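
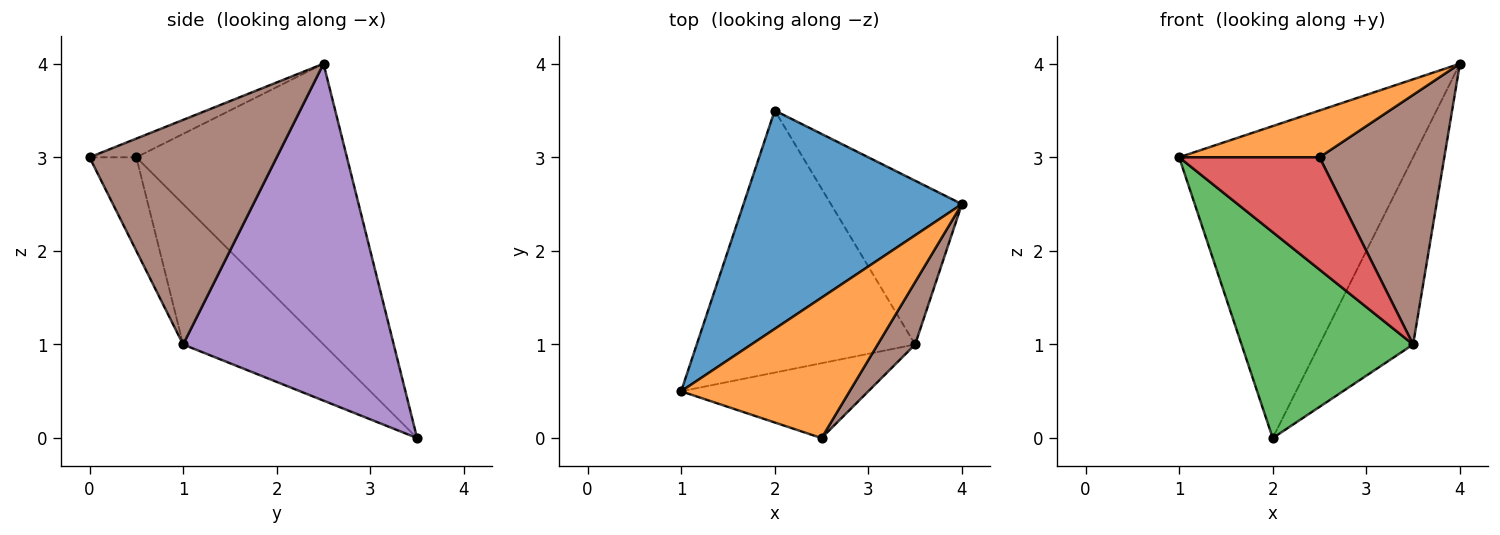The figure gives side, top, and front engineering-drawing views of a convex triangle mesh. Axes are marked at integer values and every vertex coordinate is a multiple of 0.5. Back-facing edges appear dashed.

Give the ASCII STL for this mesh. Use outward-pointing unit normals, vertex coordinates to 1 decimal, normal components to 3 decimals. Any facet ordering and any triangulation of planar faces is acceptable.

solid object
 facet normal -0.593 0.659 0.462
  outer loop
   vertex 2.0 3.5 0.0
   vertex 1.0 0.5 3.0
   vertex 4.0 2.5 4.0
  endloop
 endfacet
 facet normal -0.105 -0.314 0.943
  outer loop
   vertex 2.5 0.0 3.0
   vertex 4.0 2.5 4.0
   vertex 1.0 0.5 3.0
  endloop
 endfacet
 facet normal -0.451 -0.551 -0.702
  outer loop
   vertex 3.5 1.0 1.0
   vertex 1.0 0.5 3.0
   vertex 2.0 3.5 0.0
  endloop
 endfacet
 facet normal -0.267 -0.802 -0.535
  outer loop
   vertex 3.5 1.0 1.0
   vertex 2.5 0.0 3.0
   vertex 1.0 0.5 3.0
  endloop
 endfacet
 facet normal 0.861 0.383 -0.335
  outer loop
   vertex 3.5 1.0 1.0
   vertex 2.0 3.5 0.0
   vertex 4.0 2.5 4.0
  endloop
 endfacet
 facet normal 0.824 -0.549 0.137
  outer loop
   vertex 3.5 1.0 1.0
   vertex 4.0 2.5 4.0
   vertex 2.5 0.0 3.0
  endloop
 endfacet
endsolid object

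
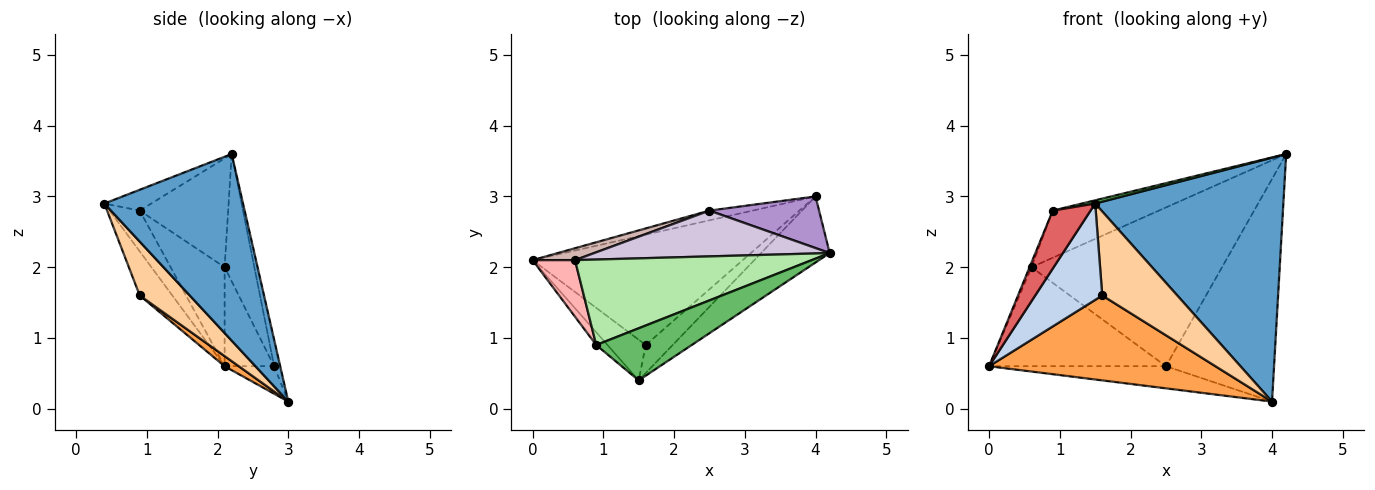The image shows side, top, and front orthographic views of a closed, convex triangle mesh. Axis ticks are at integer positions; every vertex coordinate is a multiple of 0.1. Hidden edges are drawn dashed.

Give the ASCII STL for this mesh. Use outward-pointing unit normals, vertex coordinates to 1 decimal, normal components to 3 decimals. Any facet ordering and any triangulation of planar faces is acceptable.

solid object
 facet normal 0.580 -0.787 -0.213
  outer loop
   vertex 4.0 3.0 0.1
   vertex 4.2 2.2 3.6
   vertex 1.5 0.4 2.9
  endloop
 endfacet
 facet normal -0.409 -0.841 -0.355
  outer loop
   vertex 1.6 0.9 1.6
   vertex 1.5 0.4 2.9
   vertex 0.0 2.1 0.6
  endloop
 endfacet
 facet normal 0.038 -0.609 -0.792
  outer loop
   vertex 1.6 0.9 1.6
   vertex 0.0 2.1 0.6
   vertex 4.0 3.0 0.1
  endloop
 endfacet
 facet normal 0.535 -0.802 -0.267
  outer loop
   vertex 1.6 0.9 1.6
   vertex 4.0 3.0 0.1
   vertex 1.5 0.4 2.9
  endloop
 endfacet
 facet normal -0.213 -0.060 0.975
  outer loop
   vertex 0.9 0.9 2.8
   vertex 1.5 0.4 2.9
   vertex 4.2 2.2 3.6
  endloop
 endfacet
 facet normal -0.373 0.448 0.812
  outer loop
   vertex 0.9 0.9 2.8
   vertex 4.2 2.2 3.6
   vertex 0.6 2.1 2.0
  endloop
 endfacet
 facet normal -0.614 -0.771 -0.169
  outer loop
   vertex 0.9 0.9 2.8
   vertex 0.0 2.1 0.6
   vertex 1.5 0.4 2.9
  endloop
 endfacet
 facet normal -0.919 0.033 0.394
  outer loop
   vertex 0.9 0.9 2.8
   vertex 0.6 2.1 2.0
   vertex 0.0 2.1 0.6
  endloop
 endfacet
 facet normal -0.055 0.973 0.225
  outer loop
   vertex 2.5 2.8 0.6
   vertex 4.2 2.2 3.6
   vertex 4.0 3.0 0.1
  endloop
 endfacet
 facet normal -0.148 0.950 0.274
  outer loop
   vertex 2.5 2.8 0.6
   vertex 0.6 2.1 2.0
   vertex 4.2 2.2 3.6
  endloop
 endfacet
 facet normal -0.248 0.887 -0.390
  outer loop
   vertex 2.5 2.8 0.6
   vertex 4.0 3.0 0.1
   vertex 0.0 2.1 0.6
  endloop
 endfacet
 facet normal -0.268 0.957 0.115
  outer loop
   vertex 2.5 2.8 0.6
   vertex 0.0 2.1 0.6
   vertex 0.6 2.1 2.0
  endloop
 endfacet
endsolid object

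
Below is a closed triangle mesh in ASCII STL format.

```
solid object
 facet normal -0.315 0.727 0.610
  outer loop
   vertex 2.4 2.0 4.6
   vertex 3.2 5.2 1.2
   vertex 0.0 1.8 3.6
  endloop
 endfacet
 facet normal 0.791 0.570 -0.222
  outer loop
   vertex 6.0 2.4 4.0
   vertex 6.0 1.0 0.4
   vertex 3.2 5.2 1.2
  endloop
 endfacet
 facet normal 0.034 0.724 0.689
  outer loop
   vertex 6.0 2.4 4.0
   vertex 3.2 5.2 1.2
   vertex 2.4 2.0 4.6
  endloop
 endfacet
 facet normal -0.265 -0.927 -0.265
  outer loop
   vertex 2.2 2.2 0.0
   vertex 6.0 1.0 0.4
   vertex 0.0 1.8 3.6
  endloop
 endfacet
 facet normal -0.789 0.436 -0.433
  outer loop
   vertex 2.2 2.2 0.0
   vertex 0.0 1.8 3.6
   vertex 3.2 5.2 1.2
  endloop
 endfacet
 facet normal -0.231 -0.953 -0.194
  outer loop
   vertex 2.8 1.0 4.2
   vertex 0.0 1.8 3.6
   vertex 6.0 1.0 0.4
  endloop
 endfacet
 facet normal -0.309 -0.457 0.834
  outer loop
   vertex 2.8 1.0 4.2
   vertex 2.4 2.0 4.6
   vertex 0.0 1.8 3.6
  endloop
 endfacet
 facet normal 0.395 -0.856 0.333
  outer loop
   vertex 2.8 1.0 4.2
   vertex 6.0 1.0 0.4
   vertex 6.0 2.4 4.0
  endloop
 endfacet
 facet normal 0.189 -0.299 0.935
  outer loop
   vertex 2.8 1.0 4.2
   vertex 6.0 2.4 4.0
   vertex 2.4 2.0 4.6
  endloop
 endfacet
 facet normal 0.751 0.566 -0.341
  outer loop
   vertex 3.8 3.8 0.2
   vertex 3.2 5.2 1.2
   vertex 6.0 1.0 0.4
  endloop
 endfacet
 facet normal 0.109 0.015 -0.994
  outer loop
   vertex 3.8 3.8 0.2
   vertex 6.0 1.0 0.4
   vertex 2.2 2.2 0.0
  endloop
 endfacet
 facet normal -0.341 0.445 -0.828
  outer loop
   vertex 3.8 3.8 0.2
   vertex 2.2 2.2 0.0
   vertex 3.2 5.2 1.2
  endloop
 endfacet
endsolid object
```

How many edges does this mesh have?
18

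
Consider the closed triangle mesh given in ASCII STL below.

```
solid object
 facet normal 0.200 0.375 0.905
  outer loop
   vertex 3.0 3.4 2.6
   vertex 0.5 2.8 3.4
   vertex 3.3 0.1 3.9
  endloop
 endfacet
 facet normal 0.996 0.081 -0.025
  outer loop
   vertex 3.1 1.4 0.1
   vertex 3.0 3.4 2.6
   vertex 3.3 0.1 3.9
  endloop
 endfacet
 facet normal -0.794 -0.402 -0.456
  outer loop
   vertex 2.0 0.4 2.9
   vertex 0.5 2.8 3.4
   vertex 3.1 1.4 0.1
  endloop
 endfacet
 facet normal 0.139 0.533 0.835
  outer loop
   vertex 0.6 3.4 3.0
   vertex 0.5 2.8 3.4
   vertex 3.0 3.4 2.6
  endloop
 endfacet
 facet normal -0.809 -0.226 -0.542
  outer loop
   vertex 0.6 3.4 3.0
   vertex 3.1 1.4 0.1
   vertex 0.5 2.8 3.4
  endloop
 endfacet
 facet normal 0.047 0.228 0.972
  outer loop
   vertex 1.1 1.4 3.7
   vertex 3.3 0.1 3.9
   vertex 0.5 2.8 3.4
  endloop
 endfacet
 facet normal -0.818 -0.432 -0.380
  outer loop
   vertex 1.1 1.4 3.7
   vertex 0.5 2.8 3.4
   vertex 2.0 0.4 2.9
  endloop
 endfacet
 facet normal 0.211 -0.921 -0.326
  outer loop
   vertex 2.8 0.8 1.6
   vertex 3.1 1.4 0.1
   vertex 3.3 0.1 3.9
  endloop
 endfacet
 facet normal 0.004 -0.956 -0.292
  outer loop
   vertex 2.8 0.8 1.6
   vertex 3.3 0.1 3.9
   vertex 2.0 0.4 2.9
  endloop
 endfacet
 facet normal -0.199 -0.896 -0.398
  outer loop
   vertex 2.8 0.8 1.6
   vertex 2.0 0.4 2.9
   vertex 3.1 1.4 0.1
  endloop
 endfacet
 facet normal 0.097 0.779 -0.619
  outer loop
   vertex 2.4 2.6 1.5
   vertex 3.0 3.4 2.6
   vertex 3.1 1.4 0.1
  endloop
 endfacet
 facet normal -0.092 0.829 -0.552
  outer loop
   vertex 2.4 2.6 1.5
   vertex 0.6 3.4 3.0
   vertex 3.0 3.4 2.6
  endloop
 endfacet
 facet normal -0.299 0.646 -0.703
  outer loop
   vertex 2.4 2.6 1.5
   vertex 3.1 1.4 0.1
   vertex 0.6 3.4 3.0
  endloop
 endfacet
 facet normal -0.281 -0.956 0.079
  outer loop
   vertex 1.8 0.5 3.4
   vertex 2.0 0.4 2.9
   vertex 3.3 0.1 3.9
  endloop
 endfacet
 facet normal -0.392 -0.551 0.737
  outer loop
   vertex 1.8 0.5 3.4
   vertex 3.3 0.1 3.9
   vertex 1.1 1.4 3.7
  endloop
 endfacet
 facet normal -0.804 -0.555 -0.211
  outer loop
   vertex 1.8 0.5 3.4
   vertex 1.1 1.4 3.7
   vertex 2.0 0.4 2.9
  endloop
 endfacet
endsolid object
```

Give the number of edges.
24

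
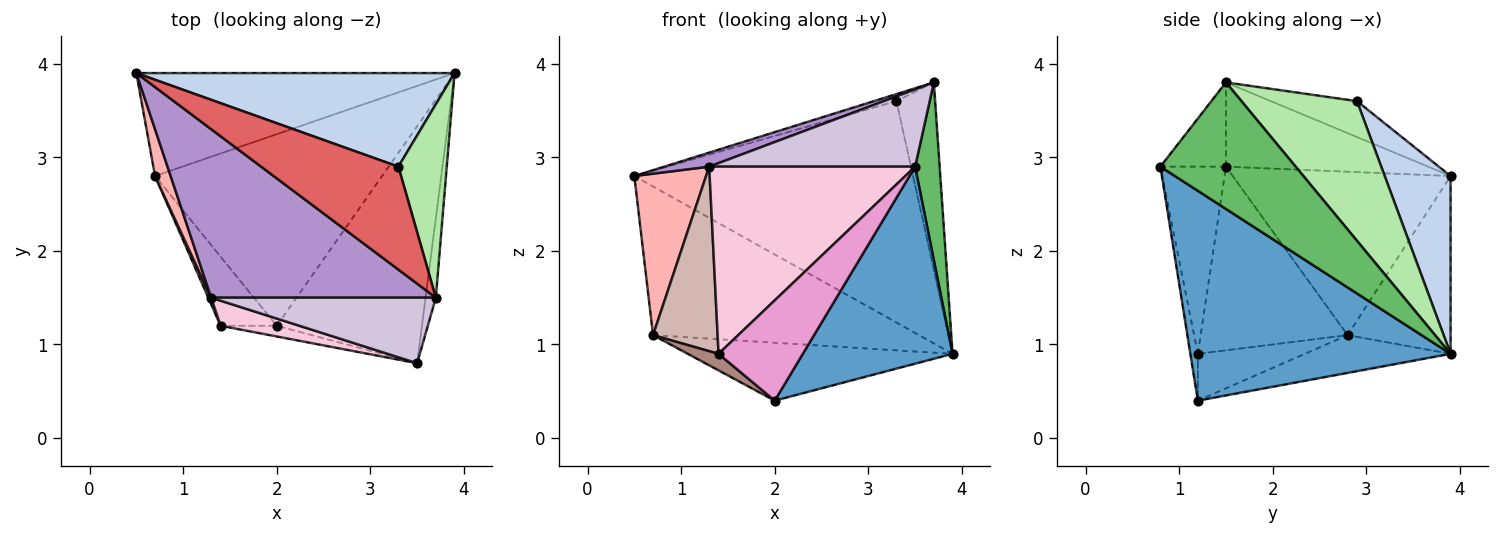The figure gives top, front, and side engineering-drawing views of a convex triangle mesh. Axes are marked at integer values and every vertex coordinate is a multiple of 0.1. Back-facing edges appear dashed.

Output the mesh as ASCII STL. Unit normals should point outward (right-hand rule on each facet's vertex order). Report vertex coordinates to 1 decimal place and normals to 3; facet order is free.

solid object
 facet normal 0.743 -0.428 -0.514
  outer loop
   vertex 2.0 1.2 0.4
   vertex 3.9 3.9 0.9
   vertex 3.5 0.8 2.9
  endloop
 endfacet
 facet normal 0.213 0.900 0.381
  outer loop
   vertex 3.3 2.9 3.6
   vertex 3.9 3.9 0.9
   vertex 0.5 3.9 2.8
  endloop
 endfacet
 facet normal -0.303 0.783 -0.543
  outer loop
   vertex 0.7 2.8 1.1
   vertex 0.5 3.9 2.8
   vertex 3.9 3.9 0.9
  endloop
 endfacet
 facet normal -0.157 0.286 -0.945
  outer loop
   vertex 0.7 2.8 1.1
   vertex 3.9 3.9 0.9
   vertex 2.0 1.2 0.4
  endloop
 endfacet
 facet normal 0.981 -0.178 -0.080
  outer loop
   vertex 3.7 1.5 3.8
   vertex 3.5 0.8 2.9
   vertex 3.9 3.9 0.9
  endloop
 endfacet
 facet normal 0.901 0.302 0.312
  outer loop
   vertex 3.7 1.5 3.8
   vertex 3.9 3.9 0.9
   vertex 3.3 2.9 3.6
  endloop
 endfacet
 facet normal -0.252 0.066 0.965
  outer loop
   vertex 3.7 1.5 3.8
   vertex 3.3 2.9 3.6
   vertex 0.5 3.9 2.8
  endloop
 endfacet
 facet normal -0.946 -0.312 0.090
  outer loop
   vertex 1.3 1.5 2.9
   vertex 0.5 3.9 2.8
   vertex 0.7 2.8 1.1
  endloop
 endfacet
 facet normal -0.350 -0.078 0.933
  outer loop
   vertex 1.3 1.5 2.9
   vertex 3.7 1.5 3.8
   vertex 0.5 3.9 2.8
  endloop
 endfacet
 facet normal -0.236 -0.741 0.629
  outer loop
   vertex 1.3 1.5 2.9
   vertex 3.5 0.8 2.9
   vertex 3.7 1.5 3.8
  endloop
 endfacet
 facet normal -0.630 -0.181 -0.756
  outer loop
   vertex 1.4 1.2 0.9
   vertex 0.7 2.8 1.1
   vertex 2.0 1.2 0.4
  endloop
 endfacet
 facet normal -0.915 -0.402 0.015
  outer loop
   vertex 1.4 1.2 0.9
   vertex 1.3 1.5 2.9
   vertex 0.7 2.8 1.1
  endloop
 endfacet
 facet normal -0.088 -0.990 -0.106
  outer loop
   vertex 1.4 1.2 0.9
   vertex 2.0 1.2 0.4
   vertex 3.5 0.8 2.9
  endloop
 endfacet
 facet normal -0.301 -0.945 0.127
  outer loop
   vertex 1.4 1.2 0.9
   vertex 3.5 0.8 2.9
   vertex 1.3 1.5 2.9
  endloop
 endfacet
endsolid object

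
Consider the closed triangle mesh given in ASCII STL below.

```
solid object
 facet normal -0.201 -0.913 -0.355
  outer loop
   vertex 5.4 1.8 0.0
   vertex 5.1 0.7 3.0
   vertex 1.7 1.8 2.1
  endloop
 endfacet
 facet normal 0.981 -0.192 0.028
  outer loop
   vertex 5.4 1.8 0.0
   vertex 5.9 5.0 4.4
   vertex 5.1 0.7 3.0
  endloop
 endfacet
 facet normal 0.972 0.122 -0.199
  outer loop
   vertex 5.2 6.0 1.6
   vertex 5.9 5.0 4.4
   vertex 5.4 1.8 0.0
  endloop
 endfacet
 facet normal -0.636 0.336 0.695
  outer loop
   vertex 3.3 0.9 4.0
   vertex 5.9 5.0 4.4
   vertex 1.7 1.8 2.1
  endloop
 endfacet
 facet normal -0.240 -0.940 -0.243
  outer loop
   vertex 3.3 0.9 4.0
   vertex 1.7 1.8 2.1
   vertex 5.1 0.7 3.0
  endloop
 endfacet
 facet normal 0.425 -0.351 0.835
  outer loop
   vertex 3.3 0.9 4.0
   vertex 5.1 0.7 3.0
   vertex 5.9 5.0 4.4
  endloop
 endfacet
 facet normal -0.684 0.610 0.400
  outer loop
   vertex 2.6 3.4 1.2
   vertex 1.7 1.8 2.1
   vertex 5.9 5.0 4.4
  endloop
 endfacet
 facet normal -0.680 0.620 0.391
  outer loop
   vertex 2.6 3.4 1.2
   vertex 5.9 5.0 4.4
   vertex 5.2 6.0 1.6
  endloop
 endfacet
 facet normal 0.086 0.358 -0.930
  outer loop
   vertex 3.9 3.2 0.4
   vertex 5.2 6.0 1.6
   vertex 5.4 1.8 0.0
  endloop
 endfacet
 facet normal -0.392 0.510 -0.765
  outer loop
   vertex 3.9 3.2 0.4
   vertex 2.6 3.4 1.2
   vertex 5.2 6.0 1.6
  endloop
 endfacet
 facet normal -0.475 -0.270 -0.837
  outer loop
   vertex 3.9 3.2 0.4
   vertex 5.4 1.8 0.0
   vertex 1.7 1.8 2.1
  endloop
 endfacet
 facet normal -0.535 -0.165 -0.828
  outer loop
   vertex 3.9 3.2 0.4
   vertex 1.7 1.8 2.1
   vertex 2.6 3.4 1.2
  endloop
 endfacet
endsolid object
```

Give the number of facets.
12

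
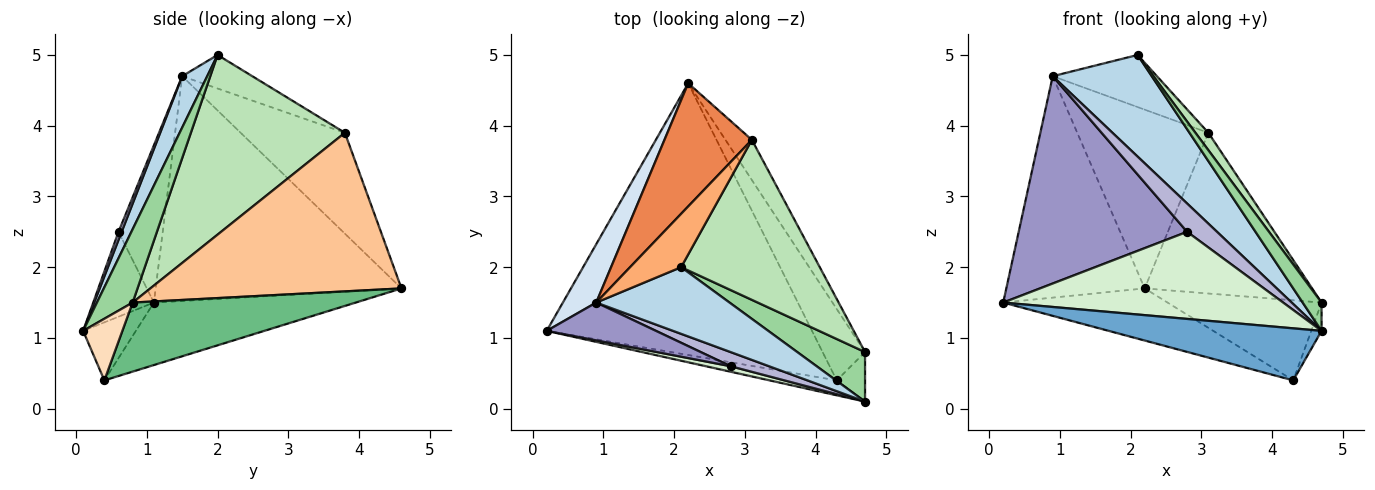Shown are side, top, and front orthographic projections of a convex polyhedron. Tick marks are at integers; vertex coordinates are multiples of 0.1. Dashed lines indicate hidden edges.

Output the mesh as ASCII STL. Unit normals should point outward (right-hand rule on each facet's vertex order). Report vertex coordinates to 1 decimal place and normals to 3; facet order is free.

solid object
 facet normal -0.232 -0.935 -0.268
  outer loop
   vertex 4.3 0.4 0.4
   vertex 4.7 0.1 1.1
   vertex 0.2 1.1 1.5
  endloop
 endfacet
 facet normal -0.225 0.183 -0.957
  outer loop
   vertex 4.3 0.4 0.4
   vertex 0.2 1.1 1.5
   vertex 2.2 4.6 1.7
  endloop
 endfacet
 facet normal 0.207 -0.818 0.536
  outer loop
   vertex 0.9 1.5 4.7
   vertex 4.7 0.1 1.1
   vertex 2.1 2.0 5.0
  endloop
 endfacet
 facet normal -0.864 0.487 0.128
  outer loop
   vertex 0.9 1.5 4.7
   vertex 2.2 4.6 1.7
   vertex 0.2 1.1 1.5
  endloop
 endfacet
 facet normal -0.548 0.689 0.475
  outer loop
   vertex 0.9 1.5 4.7
   vertex 3.1 3.8 3.9
   vertex 2.2 4.6 1.7
  endloop
 endfacet
 facet normal -0.425 0.632 0.648
  outer loop
   vertex 0.9 1.5 4.7
   vertex 2.1 2.0 5.0
   vertex 3.1 3.8 3.9
  endloop
 endfacet
 facet normal 0.824 0.549 -0.137
  outer loop
   vertex 4.7 0.8 1.5
   vertex 2.2 4.6 1.7
   vertex 3.1 3.8 3.9
  endloop
 endfacet
 facet normal 0.884 0.232 -0.406
  outer loop
   vertex 4.7 0.8 1.5
   vertex 4.7 0.1 1.1
   vertex 4.3 0.4 0.4
  endloop
 endfacet
 facet normal 0.734 0.507 -0.451
  outer loop
   vertex 4.7 0.8 1.5
   vertex 4.3 0.4 0.4
   vertex 2.2 4.6 1.7
  endloop
 endfacet
 facet normal 0.685 -0.362 0.633
  outer loop
   vertex 4.7 0.8 1.5
   vertex 2.1 2.0 5.0
   vertex 4.7 0.1 1.1
  endloop
 endfacet
 facet normal 0.790 -0.066 0.610
  outer loop
   vertex 4.7 0.8 1.5
   vertex 3.1 3.8 3.9
   vertex 2.1 2.0 5.0
  endloop
 endfacet
 facet normal -0.211 -0.975 0.062
  outer loop
   vertex 2.8 0.6 2.5
   vertex 0.2 1.1 1.5
   vertex 4.7 0.1 1.1
  endloop
 endfacet
 facet normal -0.250 -0.953 0.174
  outer loop
   vertex 2.8 0.6 2.5
   vertex 0.9 1.5 4.7
   vertex 0.2 1.1 1.5
  endloop
 endfacet
 facet normal 0.094 -0.890 0.445
  outer loop
   vertex 2.8 0.6 2.5
   vertex 4.7 0.1 1.1
   vertex 0.9 1.5 4.7
  endloop
 endfacet
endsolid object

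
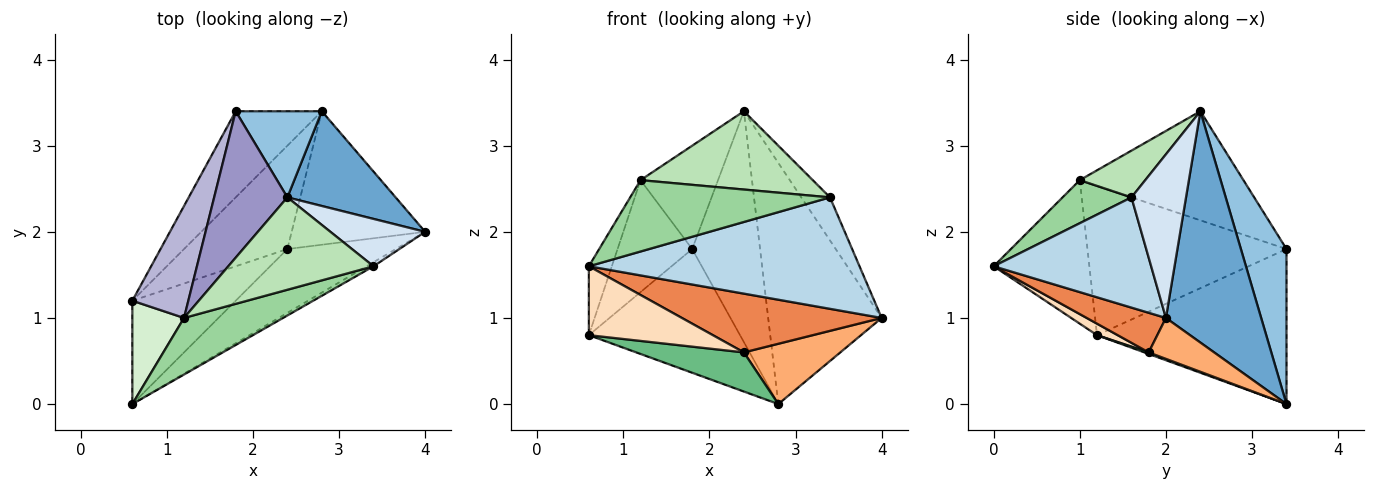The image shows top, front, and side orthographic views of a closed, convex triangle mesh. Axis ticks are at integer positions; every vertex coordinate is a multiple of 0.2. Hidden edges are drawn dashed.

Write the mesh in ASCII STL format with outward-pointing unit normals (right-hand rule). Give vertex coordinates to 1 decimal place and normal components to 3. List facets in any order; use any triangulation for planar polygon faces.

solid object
 facet normal 0.616 0.733 0.288
  outer loop
   vertex 2.8 3.4 0.0
   vertex 2.4 2.4 3.4
   vertex 4.0 2.0 1.0
  endloop
 endfacet
 facet normal 0.533 0.793 0.296
  outer loop
   vertex 2.8 3.4 0.0
   vertex 1.8 3.4 1.8
   vertex 2.4 2.4 3.4
  endloop
 endfacet
 facet normal 0.503 -0.864 -0.031
  outer loop
   vertex 3.4 1.6 2.4
   vertex 0.6 0.0 1.6
   vertex 4.0 2.0 1.0
  endloop
 endfacet
 facet normal 0.788 0.415 0.456
  outer loop
   vertex 3.4 1.6 2.4
   vertex 4.0 2.0 1.0
   vertex 2.4 2.4 3.4
  endloop
 endfacet
 facet normal 0.259 -0.654 -0.711
  outer loop
   vertex 2.4 1.8 0.6
   vertex 4.0 2.0 1.0
   vertex 0.6 0.0 1.6
  endloop
 endfacet
 facet normal 0.269 -0.396 -0.878
  outer loop
   vertex 2.4 1.8 0.6
   vertex 2.8 3.4 0.0
   vertex 4.0 2.0 1.0
  endloop
 endfacet
 facet normal -0.717 0.572 -0.398
  outer loop
   vertex 0.6 1.2 0.8
   vertex 1.8 3.4 1.8
   vertex 2.8 3.4 0.0
  endloop
 endfacet
 facet normal 0.092 -0.552 -0.829
  outer loop
   vertex 0.6 1.2 0.8
   vertex 2.4 1.8 0.6
   vertex 0.6 0.0 1.6
  endloop
 endfacet
 facet normal 0.014 -0.354 -0.935
  outer loop
   vertex 0.6 1.2 0.8
   vertex 2.8 3.4 0.0
   vertex 2.4 1.8 0.6
  endloop
 endfacet
 facet normal 0.261 -0.756 0.600
  outer loop
   vertex 1.2 1.0 2.6
   vertex 0.6 0.0 1.6
   vertex 3.4 1.6 2.4
  endloop
 endfacet
 facet normal 0.239 -0.628 0.741
  outer loop
   vertex 1.2 1.0 2.6
   vertex 3.4 1.6 2.4
   vertex 2.4 2.4 3.4
  endloop
 endfacet
 facet normal -0.918 0.220 0.330
  outer loop
   vertex 1.2 1.0 2.6
   vertex 0.6 1.2 0.8
   vertex 0.6 0.0 1.6
  endloop
 endfacet
 facet normal -0.773 0.366 0.519
  outer loop
   vertex 1.2 1.0 2.6
   vertex 2.4 2.4 3.4
   vertex 1.8 3.4 1.8
  endloop
 endfacet
 facet normal -0.883 0.331 0.331
  outer loop
   vertex 1.2 1.0 2.6
   vertex 1.8 3.4 1.8
   vertex 0.6 1.2 0.8
  endloop
 endfacet
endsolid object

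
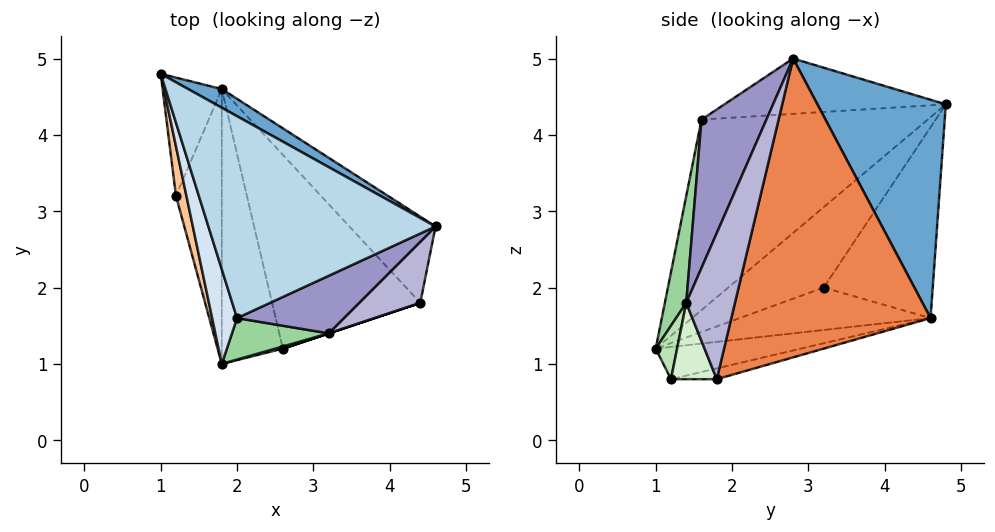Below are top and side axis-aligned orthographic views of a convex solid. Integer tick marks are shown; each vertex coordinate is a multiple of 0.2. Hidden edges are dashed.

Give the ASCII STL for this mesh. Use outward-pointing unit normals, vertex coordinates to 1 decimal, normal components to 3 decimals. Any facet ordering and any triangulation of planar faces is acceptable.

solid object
 facet normal 0.475 0.877 0.073
  outer loop
   vertex 1.8 4.6 1.6
   vertex 1.0 4.8 4.4
   vertex 4.6 2.8 5.0
  endloop
 endfacet
 facet normal -0.465 0.098 -0.880
  outer loop
   vertex 1.8 4.6 1.6
   vertex 2.6 1.2 0.8
   vertex 1.8 1.0 1.2
  endloop
 endfacet
 facet normal -0.235 -0.134 0.963
  outer loop
   vertex 2.0 1.6 4.2
   vertex 4.6 2.8 5.0
   vertex 1.0 4.8 4.4
  endloop
 endfacet
 facet normal -0.945 -0.303 0.124
  outer loop
   vertex 2.0 1.6 4.2
   vertex 1.0 4.8 4.4
   vertex 1.8 1.0 1.2
  endloop
 endfacet
 facet normal 0.689 0.697 -0.199
  outer loop
   vertex 4.4 1.8 0.8
   vertex 1.8 4.6 1.6
   vertex 4.6 2.8 5.0
  endloop
 endfacet
 facet normal -0.071 0.213 -0.975
  outer loop
   vertex 4.4 1.8 0.8
   vertex 2.6 1.2 0.8
   vertex 1.8 4.6 1.6
  endloop
 endfacet
 facet normal -0.945 -0.302 0.123
  outer loop
   vertex 1.2 3.2 2.0
   vertex 1.8 1.0 1.2
   vertex 1.0 4.8 4.4
  endloop
 endfacet
 facet normal -0.908 0.309 -0.282
  outer loop
   vertex 1.2 3.2 2.0
   vertex 1.0 4.8 4.4
   vertex 1.8 4.6 1.6
  endloop
 endfacet
 facet normal -0.677 0.081 -0.731
  outer loop
   vertex 1.2 3.2 2.0
   vertex 1.8 4.6 1.6
   vertex 1.8 1.0 1.2
  endloop
 endfacet
 facet normal 0.198 -0.964 0.179
  outer loop
   vertex 3.2 1.4 1.8
   vertex 2.0 1.6 4.2
   vertex 1.8 1.0 1.2
  endloop
 endfacet
 facet normal 0.260 -0.965 0.037
  outer loop
   vertex 3.2 1.4 1.8
   vertex 1.8 1.0 1.2
   vertex 2.6 1.2 0.8
  endloop
 endfacet
 facet normal 0.316 -0.949 0.000
  outer loop
   vertex 3.2 1.4 1.8
   vertex 2.6 1.2 0.8
   vertex 4.4 1.8 0.8
  endloop
 endfacet
 facet normal 0.342 -0.907 0.247
  outer loop
   vertex 3.2 1.4 1.8
   vertex 4.6 2.8 5.0
   vertex 2.0 1.6 4.2
  endloop
 endfacet
 facet normal 0.447 -0.875 0.187
  outer loop
   vertex 3.2 1.4 1.8
   vertex 4.4 1.8 0.8
   vertex 4.6 2.8 5.0
  endloop
 endfacet
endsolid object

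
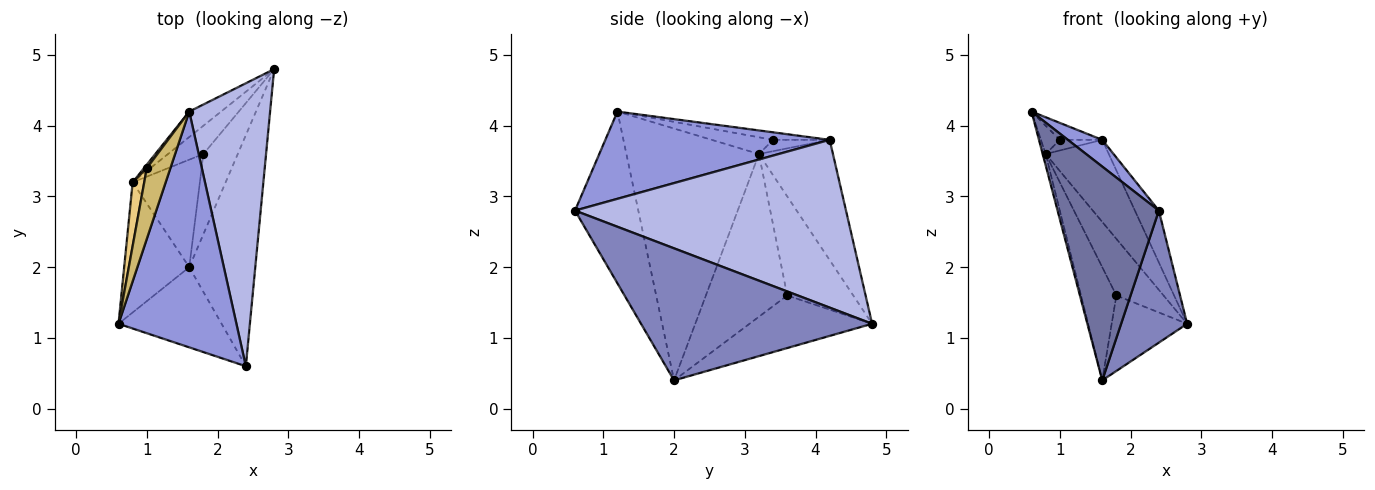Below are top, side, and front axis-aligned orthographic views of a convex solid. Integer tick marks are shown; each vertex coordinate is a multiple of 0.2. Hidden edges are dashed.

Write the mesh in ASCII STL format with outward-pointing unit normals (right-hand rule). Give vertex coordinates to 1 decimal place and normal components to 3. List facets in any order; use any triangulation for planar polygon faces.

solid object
 facet normal -0.505 -0.808 -0.303
  outer loop
   vertex 1.6 2.0 0.4
   vertex 2.4 0.6 2.8
   vertex 0.6 1.2 4.2
  endloop
 endfacet
 facet normal 0.867 -0.248 -0.433
  outer loop
   vertex 1.6 2.0 0.4
   vertex 2.8 4.8 1.2
   vertex 2.4 0.6 2.8
  endloop
 endfacet
 facet normal 0.592 -0.091 0.801
  outer loop
   vertex 1.6 4.2 3.8
   vertex 0.6 1.2 4.2
   vertex 2.4 0.6 2.8
  endloop
 endfacet
 facet normal 0.898 0.079 0.433
  outer loop
   vertex 1.6 4.2 3.8
   vertex 2.4 0.6 2.8
   vertex 2.8 4.8 1.2
  endloop
 endfacet
 facet normal -0.746 0.636 -0.197
  outer loop
   vertex 0.8 3.2 3.6
   vertex 1.6 4.2 3.8
   vertex 2.8 4.8 1.2
  endloop
 endfacet
 facet normal -0.968 0.022 -0.250
  outer loop
   vertex 0.8 3.2 3.6
   vertex 1.6 2.0 0.4
   vertex 0.6 1.2 4.2
  endloop
 endfacet
 facet normal -0.744 0.458 -0.487
  outer loop
   vertex 1.8 3.6 1.6
   vertex 2.8 4.8 1.2
   vertex 1.6 2.0 0.4
  endloop
 endfacet
 facet normal -0.781 0.558 -0.279
  outer loop
   vertex 1.8 3.6 1.6
   vertex 0.8 3.2 3.6
   vertex 2.8 4.8 1.2
  endloop
 endfacet
 facet normal -0.858 0.373 -0.354
  outer loop
   vertex 1.8 3.6 1.6
   vertex 1.6 2.0 0.4
   vertex 0.8 3.2 3.6
  endloop
 endfacet
 facet normal -0.297 0.223 0.928
  outer loop
   vertex 1.0 3.4 3.8
   vertex 0.6 1.2 4.2
   vertex 1.6 4.2 3.8
  endloop
 endfacet
 facet normal -0.797 0.245 0.552
  outer loop
   vertex 1.0 3.4 3.8
   vertex 0.8 3.2 3.6
   vertex 0.6 1.2 4.2
  endloop
 endfacet
 facet normal -0.784 0.588 0.196
  outer loop
   vertex 1.0 3.4 3.8
   vertex 1.6 4.2 3.8
   vertex 0.8 3.2 3.6
  endloop
 endfacet
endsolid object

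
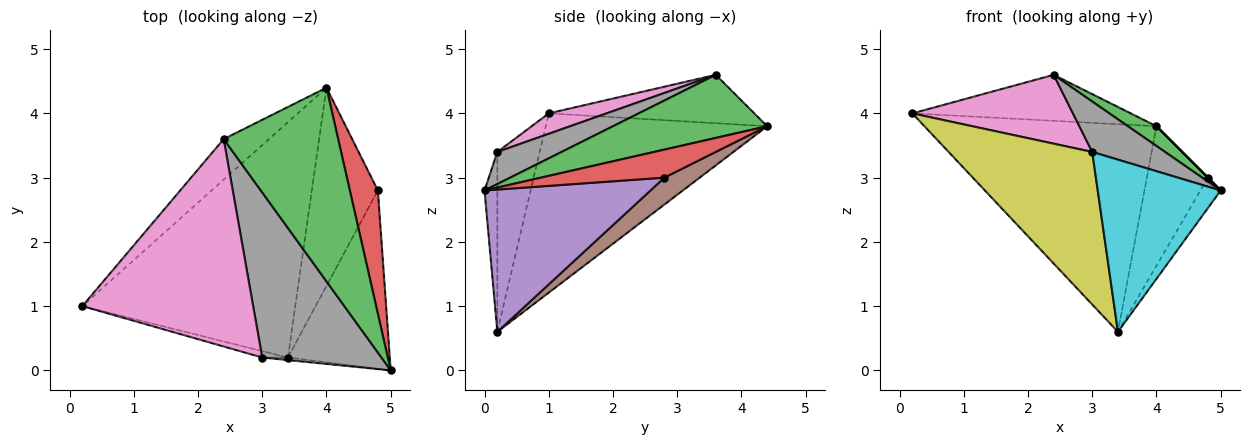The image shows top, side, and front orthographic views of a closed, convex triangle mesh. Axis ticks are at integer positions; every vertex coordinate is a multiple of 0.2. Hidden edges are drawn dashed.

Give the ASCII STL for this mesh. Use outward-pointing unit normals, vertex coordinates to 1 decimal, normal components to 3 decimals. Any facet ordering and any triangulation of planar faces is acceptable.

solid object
 facet normal -0.534 0.559 -0.634
  outer loop
   vertex 3.4 0.2 0.6
   vertex 0.2 1.0 4.0
   vertex 4.0 4.4 3.8
  endloop
 endfacet
 facet normal -0.577 0.613 -0.541
  outer loop
   vertex 2.4 3.6 4.6
   vertex 4.0 4.4 3.8
   vertex 0.2 1.0 4.0
  endloop
 endfacet
 facet normal 0.481 -0.089 0.872
  outer loop
   vertex 2.4 3.6 4.6
   vertex 5.0 0.0 2.8
   vertex 4.0 4.4 3.8
  endloop
 endfacet
 facet normal 0.707 0.000 0.707
  outer loop
   vertex 4.8 2.8 3.0
   vertex 4.0 4.4 3.8
   vertex 5.0 0.0 2.8
  endloop
 endfacet
 facet normal 0.809 0.099 -0.579
  outer loop
   vertex 4.8 2.8 3.0
   vertex 5.0 0.0 2.8
   vertex 3.4 0.2 0.6
  endloop
 endfacet
 facet normal 0.316 0.546 -0.776
  outer loop
   vertex 4.8 2.8 3.0
   vertex 3.4 0.2 0.6
   vertex 4.0 4.4 3.8
  endloop
 endfacet
 facet normal 0.113 -0.313 0.943
  outer loop
   vertex 3.0 0.2 3.4
   vertex 2.4 3.6 4.6
   vertex 0.2 1.0 4.0
  endloop
 endfacet
 facet normal 0.250 -0.283 0.926
  outer loop
   vertex 3.0 0.2 3.4
   vertex 5.0 0.0 2.8
   vertex 2.4 3.6 4.6
  endloop
 endfacet
 facet normal -0.282 -0.958 -0.040
  outer loop
   vertex 3.0 0.2 3.4
   vertex 0.2 1.0 4.0
   vertex 3.4 0.2 0.6
  endloop
 endfacet
 facet normal -0.104 -0.994 -0.015
  outer loop
   vertex 3.0 0.2 3.4
   vertex 3.4 0.2 0.6
   vertex 5.0 0.0 2.8
  endloop
 endfacet
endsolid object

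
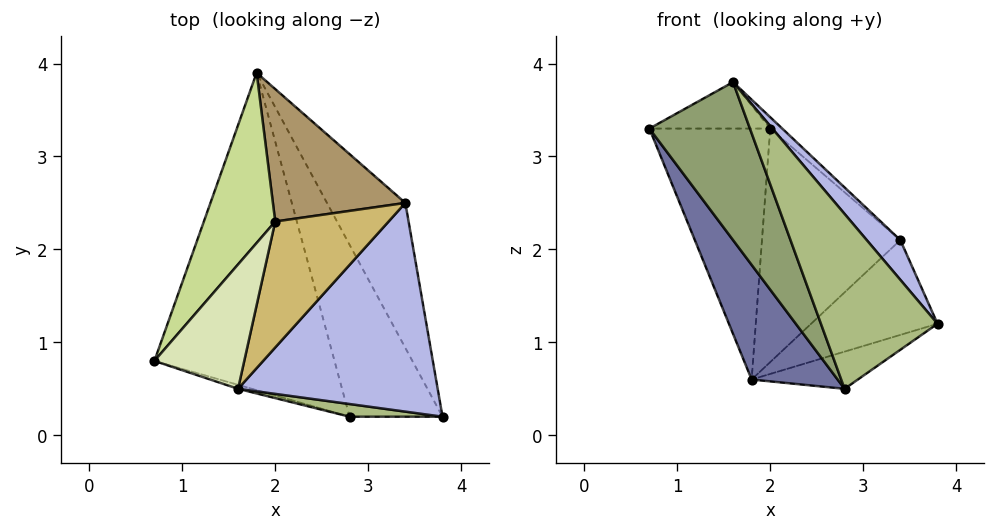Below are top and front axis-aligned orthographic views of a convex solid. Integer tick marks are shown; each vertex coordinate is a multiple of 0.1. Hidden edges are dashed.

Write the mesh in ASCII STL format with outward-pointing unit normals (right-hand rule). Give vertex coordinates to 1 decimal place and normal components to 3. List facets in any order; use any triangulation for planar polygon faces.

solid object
 facet normal -0.804 -0.202 -0.560
  outer loop
   vertex 2.8 0.2 0.5
   vertex 0.7 0.8 3.3
   vertex 1.8 3.9 0.6
  endloop
 endfacet
 facet normal 0.565 0.174 -0.807
  outer loop
   vertex 2.8 0.2 0.5
   vertex 1.8 3.9 0.6
   vertex 3.8 0.2 1.2
  endloop
 endfacet
 facet normal 0.784 0.340 -0.519
  outer loop
   vertex 3.4 2.5 2.1
   vertex 3.8 0.2 1.2
   vertex 1.8 3.9 0.6
  endloop
 endfacet
 facet normal 0.750 -0.124 0.649
  outer loop
   vertex 1.6 0.5 3.8
   vertex 3.8 0.2 1.2
   vertex 3.4 2.5 2.1
  endloop
 endfacet
 facet normal -0.304 -0.952 -0.024
  outer loop
   vertex 1.6 0.5 3.8
   vertex 0.7 0.8 3.3
   vertex 2.8 0.2 0.5
  endloop
 endfacet
 facet normal -0.051 -0.996 0.072
  outer loop
   vertex 1.6 0.5 3.8
   vertex 2.8 0.2 0.5
   vertex 3.8 0.2 1.2
  endloop
 endfacet
 facet normal -0.691 0.599 0.406
  outer loop
   vertex 2.0 2.3 3.3
   vertex 1.8 3.9 0.6
   vertex 0.7 0.8 3.3
  endloop
 endfacet
 facet normal -0.374 0.324 0.869
  outer loop
   vertex 2.0 2.3 3.3
   vertex 0.7 0.8 3.3
   vertex 1.6 0.5 3.8
  endloop
 endfacet
 facet normal 0.286 0.833 0.473
  outer loop
   vertex 2.0 2.3 3.3
   vertex 3.4 2.5 2.1
   vertex 1.8 3.9 0.6
  endloop
 endfacet
 facet normal 0.644 0.069 0.762
  outer loop
   vertex 2.0 2.3 3.3
   vertex 1.6 0.5 3.8
   vertex 3.4 2.5 2.1
  endloop
 endfacet
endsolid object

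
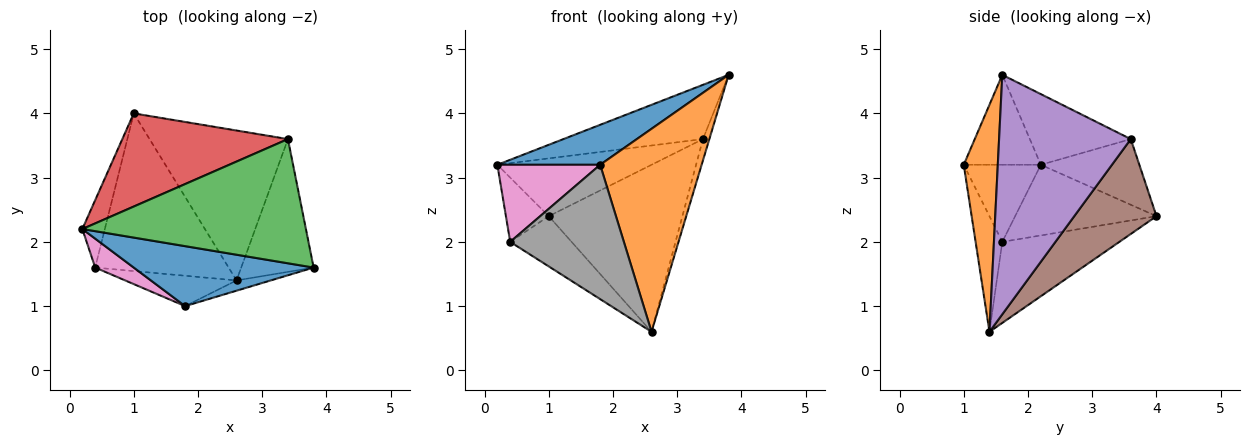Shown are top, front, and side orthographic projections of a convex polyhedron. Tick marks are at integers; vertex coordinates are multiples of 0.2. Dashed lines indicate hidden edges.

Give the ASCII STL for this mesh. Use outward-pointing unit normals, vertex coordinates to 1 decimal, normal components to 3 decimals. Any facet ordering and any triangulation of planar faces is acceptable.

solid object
 facet normal -0.384 -0.512 0.768
  outer loop
   vertex 1.8 1.0 3.2
   vertex 3.8 1.6 4.6
   vertex 0.2 2.2 3.2
  endloop
 endfacet
 facet normal 0.318 -0.947 -0.048
  outer loop
   vertex 1.8 1.0 3.2
   vertex 2.6 1.4 0.6
   vertex 3.8 1.6 4.6
  endloop
 endfacet
 facet normal -0.278 0.384 0.880
  outer loop
   vertex 3.4 3.6 3.6
   vertex 0.2 2.2 3.2
   vertex 3.8 1.6 4.6
  endloop
 endfacet
 facet normal -0.319 0.500 0.805
  outer loop
   vertex 3.4 3.6 3.6
   vertex 1.0 4.0 2.4
   vertex 0.2 2.2 3.2
  endloop
 endfacet
 facet normal 0.956 0.047 -0.289
  outer loop
   vertex 3.4 3.6 3.6
   vertex 3.8 1.6 4.6
   vertex 2.6 1.4 0.6
  endloop
 endfacet
 facet normal 0.416 0.677 -0.607
  outer loop
   vertex 3.4 3.6 3.6
   vertex 2.6 1.4 0.6
   vertex 1.0 4.0 2.4
  endloop
 endfacet
 facet normal -0.575 -0.766 0.287
  outer loop
   vertex 0.4 1.6 2.0
   vertex 1.8 1.0 3.2
   vertex 0.2 2.2 3.2
  endloop
 endfacet
 facet normal -0.223 -0.951 -0.215
  outer loop
   vertex 0.4 1.6 2.0
   vertex 2.6 1.4 0.6
   vertex 1.8 1.0 3.2
  endloop
 endfacet
 facet normal -0.916 0.277 -0.291
  outer loop
   vertex 0.4 1.6 2.0
   vertex 0.2 2.2 3.2
   vertex 1.0 4.0 2.4
  endloop
 endfacet
 facet normal -0.501 0.263 -0.825
  outer loop
   vertex 0.4 1.6 2.0
   vertex 1.0 4.0 2.4
   vertex 2.6 1.4 0.6
  endloop
 endfacet
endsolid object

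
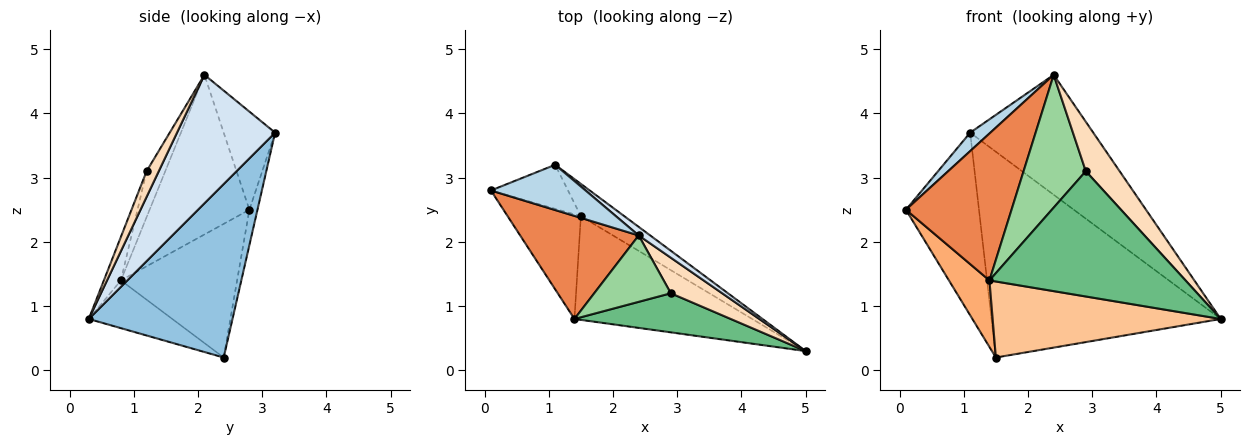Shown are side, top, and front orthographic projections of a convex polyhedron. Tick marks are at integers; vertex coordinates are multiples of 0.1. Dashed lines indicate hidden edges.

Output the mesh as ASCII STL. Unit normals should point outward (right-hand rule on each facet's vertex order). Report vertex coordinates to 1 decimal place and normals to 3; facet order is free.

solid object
 facet normal -0.107 0.967 -0.233
  outer loop
   vertex 1.5 2.4 0.2
   vertex 0.1 2.8 2.5
   vertex 1.1 3.2 3.7
  endloop
 endfacet
 facet normal 0.527 0.840 -0.132
  outer loop
   vertex 1.5 2.4 0.2
   vertex 1.1 3.2 3.7
   vertex 5.0 0.3 0.8
  endloop
 endfacet
 facet normal -0.693 -0.272 0.668
  outer loop
   vertex 2.4 2.1 4.6
   vertex 1.1 3.2 3.7
   vertex 0.1 2.8 2.5
  endloop
 endfacet
 facet normal 0.622 0.781 0.056
  outer loop
   vertex 2.4 2.1 4.6
   vertex 5.0 0.3 0.8
   vertex 1.1 3.2 3.7
  endloop
 endfacet
 facet normal -0.612 -0.648 0.454
  outer loop
   vertex 1.4 0.8 1.4
   vertex 2.4 2.1 4.6
   vertex 0.1 2.8 2.5
  endloop
 endfacet
 facet normal -0.839 -0.292 -0.460
  outer loop
   vertex 1.4 0.8 1.4
   vertex 0.1 2.8 2.5
   vertex 1.5 2.4 0.2
  endloop
 endfacet
 facet normal -0.212 -0.578 -0.788
  outer loop
   vertex 1.4 0.8 1.4
   vertex 1.5 2.4 0.2
   vertex 5.0 0.3 0.8
  endloop
 endfacet
 facet normal 0.280 -0.779 0.561
  outer loop
   vertex 2.9 1.2 3.1
   vertex 5.0 0.3 0.8
   vertex 2.4 2.1 4.6
  endloop
 endfacet
 facet normal -0.083 -0.951 0.297
  outer loop
   vertex 2.9 1.2 3.1
   vertex 1.4 0.8 1.4
   vertex 5.0 0.3 0.8
  endloop
 endfacet
 facet normal -0.259 -0.864 0.432
  outer loop
   vertex 2.9 1.2 3.1
   vertex 2.4 2.1 4.6
   vertex 1.4 0.8 1.4
  endloop
 endfacet
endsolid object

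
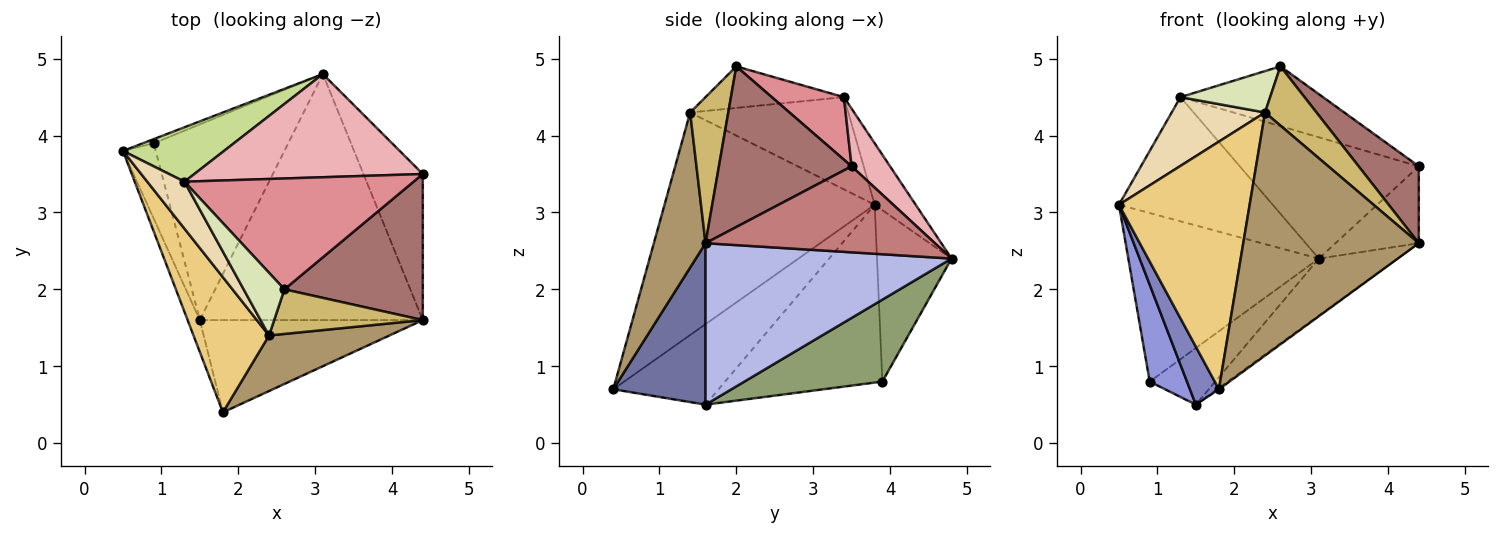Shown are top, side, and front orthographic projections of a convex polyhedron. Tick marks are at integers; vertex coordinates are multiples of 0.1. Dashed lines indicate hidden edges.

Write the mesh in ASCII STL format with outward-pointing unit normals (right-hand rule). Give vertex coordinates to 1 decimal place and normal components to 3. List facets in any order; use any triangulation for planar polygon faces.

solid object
 facet normal 0.586 0.012 -0.810
  outer loop
   vertex 1.5 1.6 0.5
   vertex 4.4 1.6 2.6
   vertex 1.8 0.4 0.7
  endloop
 endfacet
 facet normal -0.954 -0.263 -0.145
  outer loop
   vertex 1.5 1.6 0.5
   vertex 1.8 0.4 0.7
   vertex 0.5 3.8 3.1
  endloop
 endfacet
 facet normal -0.958 -0.227 -0.176
  outer loop
   vertex 1.5 1.6 0.5
   vertex 0.5 3.8 3.1
   vertex 0.9 3.9 0.8
  endloop
 endfacet
 facet normal 0.576 0.184 -0.796
  outer loop
   vertex 3.1 4.8 2.4
   vertex 4.4 1.6 2.6
   vertex 1.5 1.6 0.5
  endloop
 endfacet
 facet normal 0.505 0.240 -0.829
  outer loop
   vertex 3.1 4.8 2.4
   vertex 1.5 1.6 0.5
   vertex 0.9 3.9 0.8
  endloop
 endfacet
 facet normal -0.364 0.931 -0.023
  outer loop
   vertex 3.1 4.8 2.4
   vertex 0.9 3.9 0.8
   vertex 0.5 3.8 3.1
  endloop
 endfacet
 facet normal -0.237 0.890 0.390
  outer loop
   vertex 3.1 4.8 2.4
   vertex 0.5 3.8 3.1
   vertex 1.3 3.4 4.5
  endloop
 endfacet
 facet normal -0.648 -0.420 0.636
  outer loop
   vertex 2.4 1.4 4.3
   vertex 2.6 2.0 4.9
   vertex 1.3 3.4 4.5
  endloop
 endfacet
 facet normal 0.276 -0.937 0.214
  outer loop
   vertex 2.4 1.4 4.3
   vertex 1.8 0.4 0.7
   vertex 4.4 1.6 2.6
  endloop
 endfacet
 facet normal 0.509 -0.688 0.518
  outer loop
   vertex 2.4 1.4 4.3
   vertex 4.4 1.6 2.6
   vertex 2.6 2.0 4.9
  endloop
 endfacet
 facet normal -0.816 -0.507 0.277
  outer loop
   vertex 2.4 1.4 4.3
   vertex 0.5 3.8 3.1
   vertex 1.8 0.4 0.7
  endloop
 endfacet
 facet normal -0.814 -0.480 0.328
  outer loop
   vertex 2.4 1.4 4.3
   vertex 1.3 3.4 4.5
   vertex 0.5 3.8 3.1
  endloop
 endfacet
 facet normal 0.717 -0.325 0.617
  outer loop
   vertex 4.4 3.5 3.6
   vertex 2.6 2.0 4.9
   vertex 4.4 1.6 2.6
  endloop
 endfacet
 facet normal 0.789 0.286 -0.544
  outer loop
   vertex 4.4 3.5 3.6
   vertex 4.4 1.6 2.6
   vertex 3.1 4.8 2.4
  endloop
 endfacet
 facet normal 0.234 0.461 0.856
  outer loop
   vertex 4.4 3.5 3.6
   vertex 1.3 3.4 4.5
   vertex 2.6 2.0 4.9
  endloop
 endfacet
 facet normal 0.161 0.752 0.639
  outer loop
   vertex 4.4 3.5 3.6
   vertex 3.1 4.8 2.4
   vertex 1.3 3.4 4.5
  endloop
 endfacet
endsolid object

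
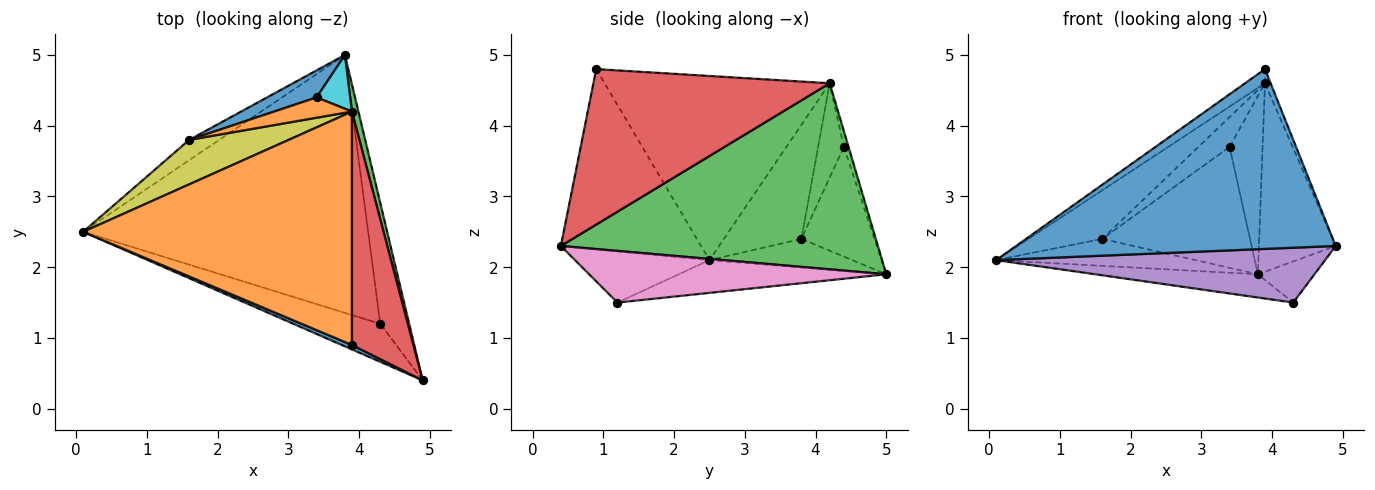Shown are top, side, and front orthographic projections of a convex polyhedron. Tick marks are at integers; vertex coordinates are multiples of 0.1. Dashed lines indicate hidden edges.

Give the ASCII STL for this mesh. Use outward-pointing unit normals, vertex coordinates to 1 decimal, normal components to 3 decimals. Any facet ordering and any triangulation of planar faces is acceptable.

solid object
 facet normal -0.402 -0.916 0.023
  outer loop
   vertex 3.9 0.9 4.8
   vertex 0.1 2.5 2.1
   vertex 4.9 0.4 2.3
  endloop
 endfacet
 facet normal -0.564 0.050 0.824
  outer loop
   vertex 3.9 4.2 4.6
   vertex 0.1 2.5 2.1
   vertex 3.9 0.9 4.8
  endloop
 endfacet
 facet normal 0.971 0.235 0.034
  outer loop
   vertex 3.9 4.2 4.6
   vertex 4.9 0.4 2.3
   vertex 3.8 5.0 1.9
  endloop
 endfacet
 facet normal 0.930 0.022 0.367
  outer loop
   vertex 3.9 4.2 4.6
   vertex 3.9 0.9 4.8
   vertex 4.9 0.4 2.3
  endloop
 endfacet
 facet normal -0.318 -0.779 -0.540
  outer loop
   vertex 4.3 1.2 1.5
   vertex 4.9 0.4 2.3
   vertex 0.1 2.5 2.1
  endloop
 endfacet
 facet normal -0.114 0.089 -0.989
  outer loop
   vertex 4.3 1.2 1.5
   vertex 0.1 2.5 2.1
   vertex 3.8 5.0 1.9
  endloop
 endfacet
 facet normal 0.861 0.164 -0.482
  outer loop
   vertex 4.3 1.2 1.5
   vertex 3.8 5.0 1.9
   vertex 4.9 0.4 2.3
  endloop
 endfacet
 facet normal -0.497 0.694 -0.521
  outer loop
   vertex 1.6 3.8 2.4
   vertex 3.8 5.0 1.9
   vertex 0.1 2.5 2.1
  endloop
 endfacet
 facet normal -0.612 0.583 0.534
  outer loop
   vertex 1.6 3.8 2.4
   vertex 0.1 2.5 2.1
   vertex 3.9 4.2 4.6
  endloop
 endfacet
 facet normal -0.136 0.949 0.286
  outer loop
   vertex 3.4 4.4 3.7
   vertex 3.9 4.2 4.6
   vertex 3.8 5.0 1.9
  endloop
 endfacet
 facet normal -0.435 0.879 0.196
  outer loop
   vertex 3.4 4.4 3.7
   vertex 3.8 5.0 1.9
   vertex 1.6 3.8 2.4
  endloop
 endfacet
 facet normal -0.563 0.683 0.465
  outer loop
   vertex 3.4 4.4 3.7
   vertex 1.6 3.8 2.4
   vertex 3.9 4.2 4.6
  endloop
 endfacet
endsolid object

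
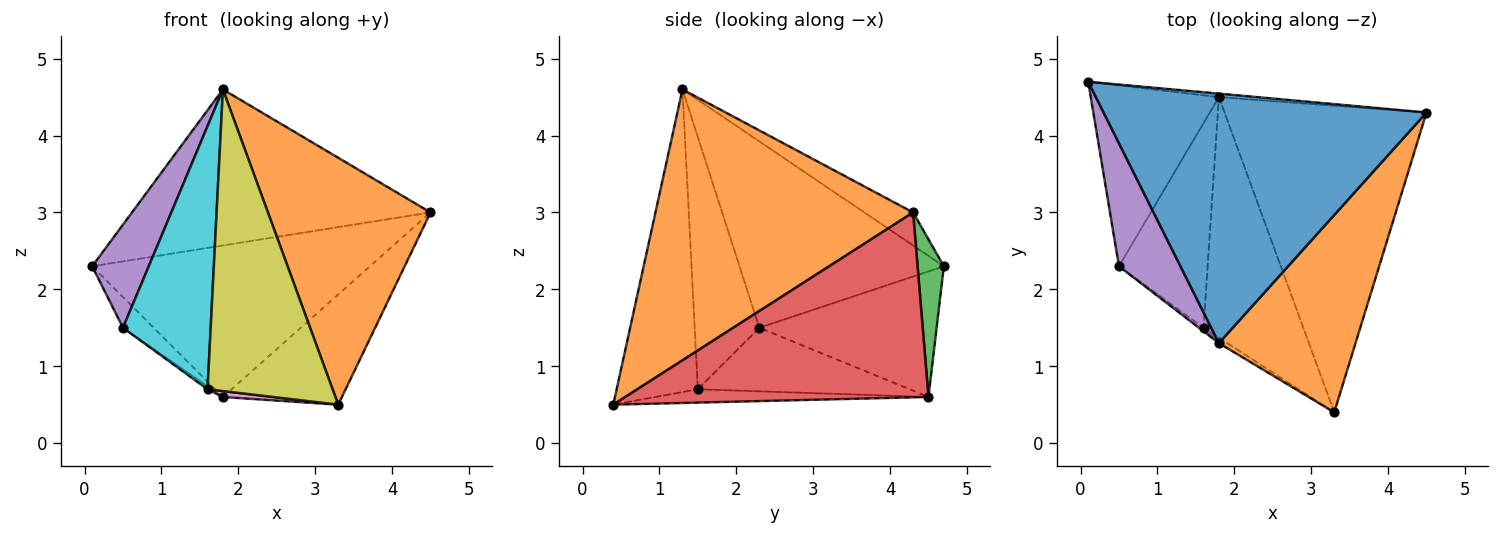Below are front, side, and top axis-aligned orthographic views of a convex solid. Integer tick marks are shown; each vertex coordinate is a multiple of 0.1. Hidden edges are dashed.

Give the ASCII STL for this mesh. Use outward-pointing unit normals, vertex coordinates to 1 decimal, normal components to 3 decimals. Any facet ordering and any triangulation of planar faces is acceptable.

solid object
 facet normal -0.086 0.528 0.845
  outer loop
   vertex 1.8 1.3 4.6
   vertex 4.5 4.3 3.0
   vertex 0.1 4.7 2.3
  endloop
 endfacet
 facet normal 0.778 -0.491 0.392
  outer loop
   vertex 1.8 1.3 4.6
   vertex 3.3 0.4 0.5
   vertex 4.5 4.3 3.0
  endloop
 endfacet
 facet normal 0.094 0.995 -0.023
  outer loop
   vertex 1.8 4.5 0.6
   vertex 0.1 4.7 2.3
   vertex 4.5 4.3 3.0
  endloop
 endfacet
 facet normal 0.653 0.256 -0.713
  outer loop
   vertex 1.8 4.5 0.6
   vertex 4.5 4.3 3.0
   vertex 3.3 0.4 0.5
  endloop
 endfacet
 facet normal -0.918 -0.254 0.303
  outer loop
   vertex 0.5 2.3 1.5
   vertex 1.8 1.3 4.6
   vertex 0.1 4.7 2.3
  endloop
 endfacet
 facet normal -0.695 0.121 -0.709
  outer loop
   vertex 0.5 2.3 1.5
   vertex 0.1 4.7 2.3
   vertex 1.8 4.5 0.6
  endloop
 endfacet
 facet normal -0.132 -0.024 -0.991
  outer loop
   vertex 1.6 1.5 0.7
   vertex 1.8 4.5 0.6
   vertex 3.3 0.4 0.5
  endloop
 endfacet
 facet normal -0.583 0.012 -0.813
  outer loop
   vertex 1.6 1.5 0.7
   vertex 0.5 2.3 1.5
   vertex 1.8 4.5 0.6
  endloop
 endfacet
 facet normal -0.544 -0.839 -0.015
  outer loop
   vertex 1.6 1.5 0.7
   vertex 3.3 0.4 0.5
   vertex 1.8 1.3 4.6
  endloop
 endfacet
 facet normal -0.593 -0.805 -0.011
  outer loop
   vertex 1.6 1.5 0.7
   vertex 1.8 1.3 4.6
   vertex 0.5 2.3 1.5
  endloop
 endfacet
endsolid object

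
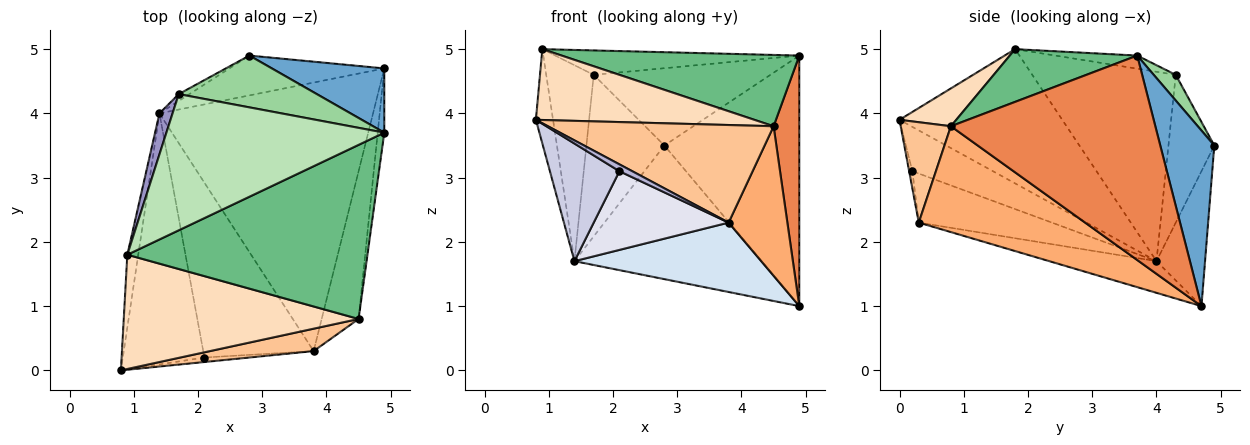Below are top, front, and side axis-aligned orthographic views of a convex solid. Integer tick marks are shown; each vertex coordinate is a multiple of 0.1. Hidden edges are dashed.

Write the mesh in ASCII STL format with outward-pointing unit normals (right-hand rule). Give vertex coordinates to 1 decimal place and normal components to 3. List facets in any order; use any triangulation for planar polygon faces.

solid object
 facet normal 0.362 0.903 0.232
  outer loop
   vertex 4.9 4.7 1.0
   vertex 2.8 4.9 3.5
   vertex 4.9 3.7 4.9
  endloop
 endfacet
 facet normal -0.241 0.930 -0.277
  outer loop
   vertex 1.4 4.0 1.7
   vertex 2.8 4.9 3.5
   vertex 4.9 4.7 1.0
  endloop
 endfacet
 facet normal -0.991 0.104 -0.081
  outer loop
   vertex 1.4 4.0 1.7
   vertex 0.8 0.0 3.9
   vertex 0.9 1.8 5.0
  endloop
 endfacet
 facet normal -0.142 -0.248 -0.958
  outer loop
   vertex 1.4 4.0 1.7
   vertex 4.9 4.7 1.0
   vertex 3.8 0.3 2.3
  endloop
 endfacet
 facet normal 0.992 -0.125 -0.032
  outer loop
   vertex 4.5 0.8 3.8
   vertex 4.9 4.7 1.0
   vertex 4.9 3.7 4.9
  endloop
 endfacet
 facet normal 0.896 -0.316 -0.313
  outer loop
   vertex 4.5 0.8 3.8
   vertex 3.8 0.3 2.3
   vertex 4.9 4.7 1.0
  endloop
 endfacet
 facet normal 0.212 -0.953 0.219
  outer loop
   vertex 4.5 0.8 3.8
   vertex 0.8 0.0 3.9
   vertex 3.8 0.3 2.3
  endloop
 endfacet
 facet normal 0.136 -0.522 0.842
  outer loop
   vertex 4.5 0.8 3.8
   vertex 0.9 1.8 5.0
   vertex 0.8 0.0 3.9
  endloop
 endfacet
 facet normal 0.199 -0.371 0.907
  outer loop
   vertex 4.5 0.8 3.8
   vertex 4.9 3.7 4.9
   vertex 0.9 1.8 5.0
  endloop
 endfacet
 facet normal 0.103 0.826 0.554
  outer loop
   vertex 1.7 4.3 4.6
   vertex 4.9 3.7 4.9
   vertex 2.8 4.9 3.5
  endloop
 endfacet
 facet normal -0.059 0.176 0.983
  outer loop
   vertex 1.7 4.3 4.6
   vertex 0.9 1.8 5.0
   vertex 4.9 3.7 4.9
  endloop
 endfacet
 facet normal -0.507 0.861 -0.037
  outer loop
   vertex 1.7 4.3 4.6
   vertex 2.8 4.9 3.5
   vertex 1.4 4.0 1.7
  endloop
 endfacet
 facet normal -0.947 0.314 0.066
  outer loop
   vertex 1.7 4.3 4.6
   vertex 1.4 4.0 1.7
   vertex 0.9 1.8 5.0
  endloop
 endfacet
 facet normal -0.205 -0.818 -0.537
  outer loop
   vertex 2.1 0.2 3.1
   vertex 3.8 0.3 2.3
   vertex 0.8 0.0 3.9
  endloop
 endfacet
 facet normal -0.441 -0.381 -0.813
  outer loop
   vertex 2.1 0.2 3.1
   vertex 0.8 0.0 3.9
   vertex 1.4 4.0 1.7
  endloop
 endfacet
 facet normal -0.375 -0.381 -0.845
  outer loop
   vertex 2.1 0.2 3.1
   vertex 1.4 4.0 1.7
   vertex 3.8 0.3 2.3
  endloop
 endfacet
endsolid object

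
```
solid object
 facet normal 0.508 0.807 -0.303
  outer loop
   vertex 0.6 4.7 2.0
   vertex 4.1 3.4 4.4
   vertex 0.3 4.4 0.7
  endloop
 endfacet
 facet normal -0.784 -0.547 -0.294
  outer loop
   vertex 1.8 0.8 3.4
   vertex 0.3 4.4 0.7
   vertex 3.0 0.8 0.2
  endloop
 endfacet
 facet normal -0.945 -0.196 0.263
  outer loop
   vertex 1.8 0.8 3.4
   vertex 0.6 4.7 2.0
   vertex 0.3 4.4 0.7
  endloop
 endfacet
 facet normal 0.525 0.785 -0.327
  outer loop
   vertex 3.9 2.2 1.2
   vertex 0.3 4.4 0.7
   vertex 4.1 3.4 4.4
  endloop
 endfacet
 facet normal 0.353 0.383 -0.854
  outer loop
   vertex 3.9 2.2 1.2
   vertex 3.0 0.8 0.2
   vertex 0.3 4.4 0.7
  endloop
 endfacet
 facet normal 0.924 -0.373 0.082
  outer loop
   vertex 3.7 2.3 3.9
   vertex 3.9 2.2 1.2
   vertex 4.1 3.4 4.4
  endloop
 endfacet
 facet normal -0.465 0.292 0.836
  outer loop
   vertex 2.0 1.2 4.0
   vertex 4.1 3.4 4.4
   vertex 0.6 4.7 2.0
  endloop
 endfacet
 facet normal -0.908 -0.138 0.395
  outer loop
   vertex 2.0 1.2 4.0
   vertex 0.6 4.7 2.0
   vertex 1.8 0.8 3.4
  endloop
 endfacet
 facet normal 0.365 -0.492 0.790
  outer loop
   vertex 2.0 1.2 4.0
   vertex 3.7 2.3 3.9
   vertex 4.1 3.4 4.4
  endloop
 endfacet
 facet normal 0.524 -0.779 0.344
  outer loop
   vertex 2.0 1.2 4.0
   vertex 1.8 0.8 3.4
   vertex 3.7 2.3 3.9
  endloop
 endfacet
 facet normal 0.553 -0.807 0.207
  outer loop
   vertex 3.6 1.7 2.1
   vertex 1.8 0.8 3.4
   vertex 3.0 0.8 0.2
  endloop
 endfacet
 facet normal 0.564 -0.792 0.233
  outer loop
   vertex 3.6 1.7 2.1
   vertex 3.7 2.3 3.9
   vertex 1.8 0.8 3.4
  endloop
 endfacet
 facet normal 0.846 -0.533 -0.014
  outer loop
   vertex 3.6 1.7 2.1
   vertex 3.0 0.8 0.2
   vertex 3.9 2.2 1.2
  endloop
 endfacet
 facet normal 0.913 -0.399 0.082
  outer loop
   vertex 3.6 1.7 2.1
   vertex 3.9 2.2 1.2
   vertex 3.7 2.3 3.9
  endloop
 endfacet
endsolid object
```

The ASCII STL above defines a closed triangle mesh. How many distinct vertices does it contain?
9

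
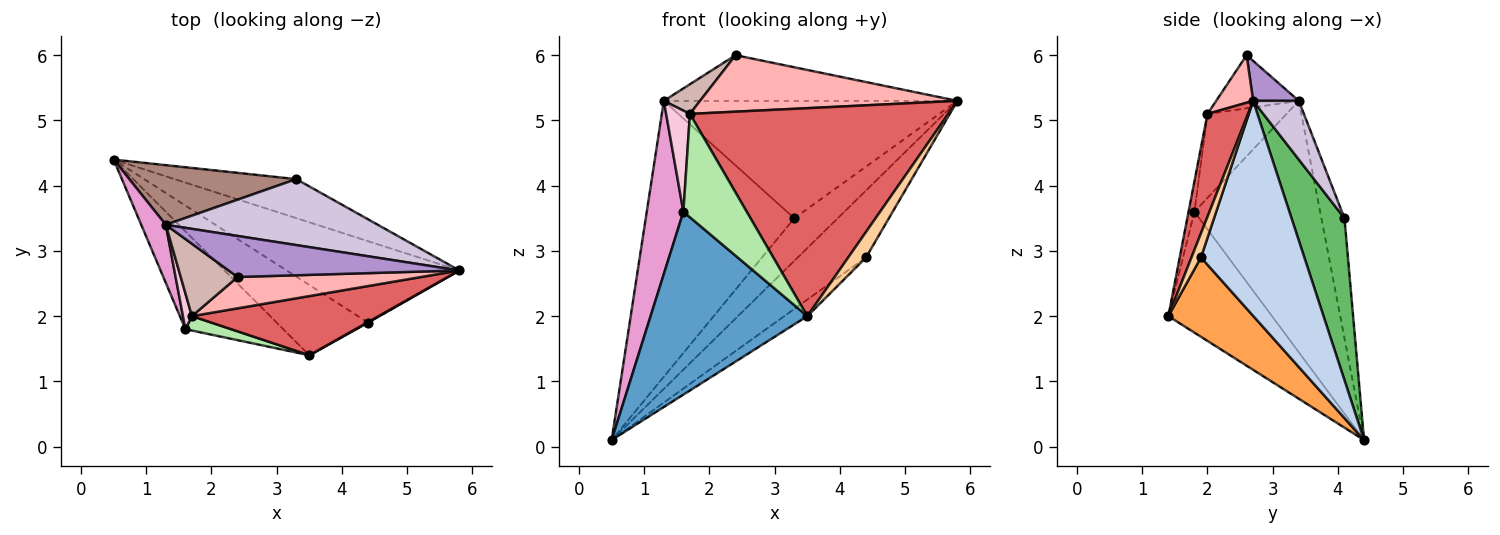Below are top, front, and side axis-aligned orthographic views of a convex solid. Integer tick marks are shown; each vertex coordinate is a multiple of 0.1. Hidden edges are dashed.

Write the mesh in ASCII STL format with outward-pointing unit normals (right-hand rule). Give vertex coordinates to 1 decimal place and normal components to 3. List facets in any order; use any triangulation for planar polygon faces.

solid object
 facet normal -0.504 -0.762 -0.408
  outer loop
   vertex 1.6 1.8 3.6
   vertex 0.5 4.4 0.1
   vertex 3.5 1.4 2.0
  endloop
 endfacet
 facet normal 0.693 0.458 -0.557
  outer loop
   vertex 4.4 1.9 2.9
   vertex 0.5 4.4 0.1
   vertex 5.8 2.7 5.3
  endloop
 endfacet
 facet normal 0.646 0.175 -0.743
  outer loop
   vertex 4.4 1.9 2.9
   vertex 3.5 1.4 2.0
   vertex 0.5 4.4 0.1
  endloop
 endfacet
 facet normal 0.470 -0.882 0.020
  outer loop
   vertex 4.4 1.9 2.9
   vertex 5.8 2.7 5.3
   vertex 3.5 1.4 2.0
  endloop
 endfacet
 facet normal 0.669 0.548 -0.502
  outer loop
   vertex 3.3 4.1 3.5
   vertex 5.8 2.7 5.3
   vertex 0.5 4.4 0.1
  endloop
 endfacet
 facet normal -0.092 -0.986 0.138
  outer loop
   vertex 1.7 2.0 5.1
   vertex 1.6 1.8 3.6
   vertex 3.5 1.4 2.0
  endloop
 endfacet
 facet normal 0.149 -0.951 0.271
  outer loop
   vertex 1.7 2.0 5.1
   vertex 3.5 1.4 2.0
   vertex 5.8 2.7 5.3
  endloop
 endfacet
 facet normal 0.125 -0.868 0.481
  outer loop
   vertex 1.7 2.0 5.1
   vertex 5.8 2.7 5.3
   vertex 2.4 2.6 6.0
  endloop
 endfacet
 facet normal 0.115 0.739 0.664
  outer loop
   vertex 1.3 3.4 5.3
   vertex 2.4 2.6 6.0
   vertex 5.8 2.7 5.3
  endloop
 endfacet
 facet normal 0.134 0.864 0.485
  outer loop
   vertex 1.3 3.4 5.3
   vertex 5.8 2.7 5.3
   vertex 3.3 4.1 3.5
  endloop
 endfacet
 facet normal -0.150 0.966 0.209
  outer loop
   vertex 1.3 3.4 5.3
   vertex 3.3 4.1 3.5
   vertex 0.5 4.4 0.1
  endloop
 endfacet
 facet normal -0.654 -0.287 0.700
  outer loop
   vertex 1.3 3.4 5.3
   vertex 1.7 2.0 5.1
   vertex 2.4 2.6 6.0
  endloop
 endfacet
 facet normal -0.956 -0.279 0.093
  outer loop
   vertex 1.3 3.4 5.3
   vertex 0.5 4.4 0.1
   vertex 1.6 1.8 3.6
  endloop
 endfacet
 facet normal -0.953 -0.287 0.102
  outer loop
   vertex 1.3 3.4 5.3
   vertex 1.6 1.8 3.6
   vertex 1.7 2.0 5.1
  endloop
 endfacet
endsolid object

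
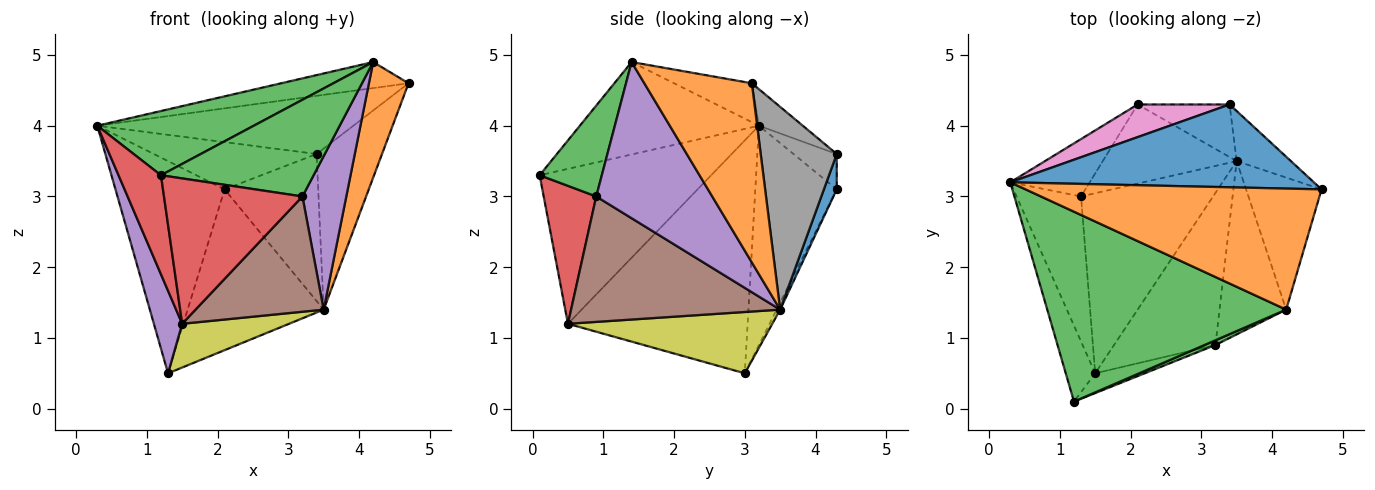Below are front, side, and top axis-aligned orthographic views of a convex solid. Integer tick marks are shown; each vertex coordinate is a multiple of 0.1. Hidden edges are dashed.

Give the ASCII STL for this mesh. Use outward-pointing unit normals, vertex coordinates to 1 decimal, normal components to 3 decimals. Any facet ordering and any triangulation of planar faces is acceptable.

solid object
 facet normal -0.098 0.572 0.814
  outer loop
   vertex 3.4 4.3 3.6
   vertex 0.3 3.2 4.0
   vertex 4.7 3.1 4.6
  endloop
 endfacet
 facet normal -0.127 0.209 0.970
  outer loop
   vertex 4.2 1.4 4.9
   vertex 4.7 3.1 4.6
   vertex 0.3 3.2 4.0
  endloop
 endfacet
 facet normal -0.344 -0.301 0.889
  outer loop
   vertex 4.2 1.4 4.9
   vertex 0.3 3.2 4.0
   vertex 1.2 0.1 3.3
  endloop
 endfacet
 facet normal -0.955 -0.236 -0.181
  outer loop
   vertex 1.5 0.5 1.2
   vertex 1.2 0.1 3.3
   vertex 0.3 3.2 4.0
  endloop
 endfacet
 facet normal -0.953 -0.150 -0.264
  outer loop
   vertex 1.5 0.5 1.2
   vertex 0.3 3.2 4.0
   vertex 1.3 3.0 0.5
  endloop
 endfacet
 facet normal -0.585 0.783 -0.212
  outer loop
   vertex 2.1 4.3 3.1
   vertex 1.3 3.0 0.5
   vertex 0.3 3.2 4.0
  endloop
 endfacet
 facet normal -0.214 0.804 0.555
  outer loop
   vertex 2.1 4.3 3.1
   vertex 0.3 3.2 4.0
   vertex 3.4 4.3 3.6
  endloop
 endfacet
 facet normal 0.743 0.639 -0.199
  outer loop
   vertex 3.5 3.5 1.4
   vertex 3.4 4.3 3.6
   vertex 4.7 3.1 4.6
  endloop
 endfacet
 facet normal 0.411 -0.215 -0.886
  outer loop
   vertex 3.5 3.5 1.4
   vertex 1.5 0.5 1.2
   vertex 1.3 3.0 0.5
  endloop
 endfacet
 facet normal -0.023 0.897 -0.441
  outer loop
   vertex 3.5 3.5 1.4
   vertex 1.3 3.0 0.5
   vertex 2.1 4.3 3.1
  endloop
 endfacet
 facet normal 0.128 0.934 -0.334
  outer loop
   vertex 3.5 3.5 1.4
   vertex 2.1 4.3 3.1
   vertex 3.4 4.3 3.6
  endloop
 endfacet
 facet normal 0.873 -0.322 -0.367
  outer loop
   vertex 3.5 3.5 1.4
   vertex 4.7 3.1 4.6
   vertex 4.2 1.4 4.9
  endloop
 endfacet
 facet normal 0.377 -0.925 0.045
  outer loop
   vertex 3.2 0.9 3.0
   vertex 4.2 1.4 4.9
   vertex 1.2 0.1 3.3
  endloop
 endfacet
 facet normal 0.352 -0.927 -0.126
  outer loop
   vertex 3.2 0.9 3.0
   vertex 1.2 0.1 3.3
   vertex 1.5 0.5 1.2
  endloop
 endfacet
 facet normal 0.869 -0.328 -0.371
  outer loop
   vertex 3.2 0.9 3.0
   vertex 3.5 3.5 1.4
   vertex 4.2 1.4 4.9
  endloop
 endfacet
 facet normal 0.702 -0.430 -0.567
  outer loop
   vertex 3.2 0.9 3.0
   vertex 1.5 0.5 1.2
   vertex 3.5 3.5 1.4
  endloop
 endfacet
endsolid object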